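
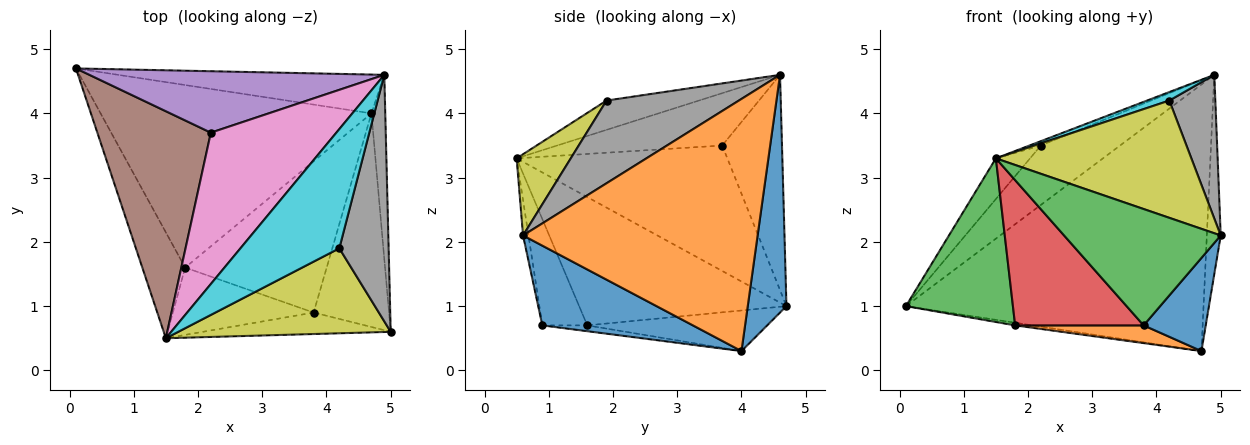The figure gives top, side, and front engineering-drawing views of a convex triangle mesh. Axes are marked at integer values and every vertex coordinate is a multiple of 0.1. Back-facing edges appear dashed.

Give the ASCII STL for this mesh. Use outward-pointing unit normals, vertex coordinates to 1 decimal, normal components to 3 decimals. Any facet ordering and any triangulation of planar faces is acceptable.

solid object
 facet normal 0.128 0.981 -0.143
  outer loop
   vertex 4.7 4.0 0.3
   vertex 0.1 4.7 1.0
   vertex 4.9 4.6 4.6
  endloop
 endfacet
 facet normal 0.997 0.059 -0.055
  outer loop
   vertex 4.7 4.0 0.3
   vertex 4.9 4.6 4.6
   vertex 5.0 0.6 2.1
  endloop
 endfacet
 facet normal -0.852 -0.440 -0.284
  outer loop
   vertex 1.8 1.6 0.7
   vertex 1.5 0.5 3.3
   vertex 0.1 4.7 1.0
  endloop
 endfacet
 facet normal -0.148 0.014 -0.989
  outer loop
   vertex 1.8 1.6 0.7
   vertex 0.1 4.7 1.0
   vertex 4.7 4.0 0.3
  endloop
 endfacet
 facet normal -0.465 0.616 0.636
  outer loop
   vertex 2.2 3.7 3.5
   vertex 4.9 4.6 4.6
   vertex 0.1 4.7 1.0
  endloop
 endfacet
 facet normal -0.736 0.119 0.666
  outer loop
   vertex 2.2 3.7 3.5
   vertex 0.1 4.7 1.0
   vertex 1.5 0.5 3.3
  endloop
 endfacet
 facet normal -0.385 0.026 0.923
  outer loop
   vertex 2.2 3.7 3.5
   vertex 1.5 0.5 3.3
   vertex 4.9 4.6 4.6
  endloop
 endfacet
 facet normal 0.823 -0.286 0.491
  outer loop
   vertex 4.2 1.9 4.2
   vertex 5.0 0.6 2.1
   vertex 4.9 4.6 4.6
  endloop
 endfacet
 facet normal 0.219 -0.790 0.573
  outer loop
   vertex 4.2 1.9 4.2
   vertex 1.5 0.5 3.3
   vertex 5.0 0.6 2.1
  endloop
 endfacet
 facet normal -0.283 -0.068 0.957
  outer loop
   vertex 4.2 1.9 4.2
   vertex 4.9 4.6 4.6
   vertex 1.5 0.5 3.3
  endloop
 endfacet
 facet normal 0.696 -0.287 -0.658
  outer loop
   vertex 3.8 0.9 0.7
   vertex 4.7 4.0 0.3
   vertex 5.0 0.6 2.1
  endloop
 endfacet
 facet normal -0.041 -0.116 -0.992
  outer loop
   vertex 3.8 0.9 0.7
   vertex 1.8 1.6 0.7
   vertex 4.7 4.0 0.3
  endloop
 endfacet
 facet normal -0.034 -0.983 -0.181
  outer loop
   vertex 3.8 0.9 0.7
   vertex 5.0 0.6 2.1
   vertex 1.5 0.5 3.3
  endloop
 endfacet
 facet normal -0.303 -0.865 -0.401
  outer loop
   vertex 3.8 0.9 0.7
   vertex 1.5 0.5 3.3
   vertex 1.8 1.6 0.7
  endloop
 endfacet
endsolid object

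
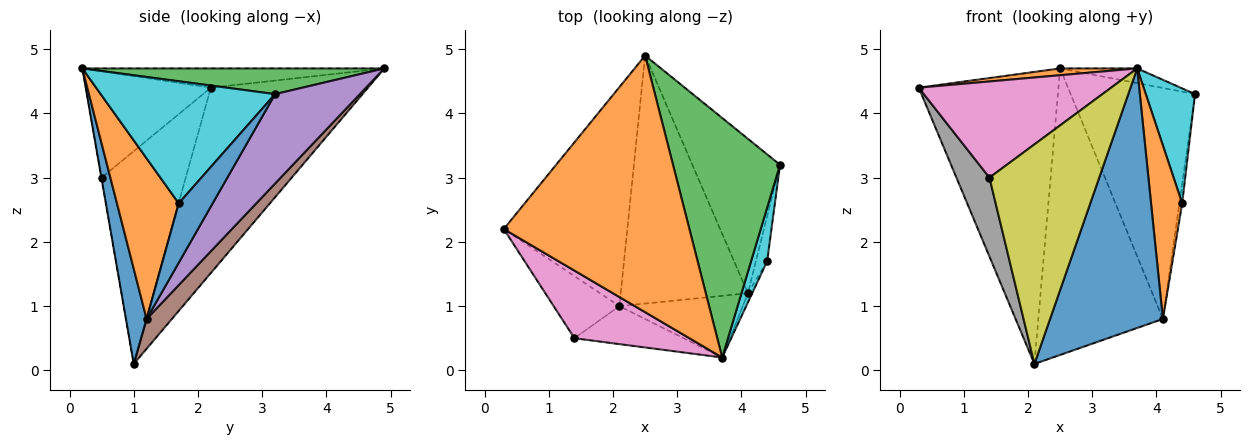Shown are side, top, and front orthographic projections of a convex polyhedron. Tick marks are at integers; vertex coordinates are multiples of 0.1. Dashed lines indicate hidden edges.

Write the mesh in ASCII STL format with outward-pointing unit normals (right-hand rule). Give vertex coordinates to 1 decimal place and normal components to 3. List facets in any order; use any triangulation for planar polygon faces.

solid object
 facet normal 0.175 -0.958 -0.228
  outer loop
   vertex 4.1 1.2 0.8
   vertex 3.7 0.2 4.7
   vertex 2.1 1.0 0.1
  endloop
 endfacet
 facet normal -0.103 -0.026 0.994
  outer loop
   vertex 2.5 4.9 4.7
   vertex 0.3 2.2 4.4
   vertex 3.7 0.2 4.7
  endloop
 endfacet
 facet normal 0.233 0.060 0.971
  outer loop
   vertex 2.5 4.9 4.7
   vertex 3.7 0.2 4.7
   vertex 4.6 3.2 4.3
  endloop
 endfacet
 facet normal -0.669 0.595 -0.446
  outer loop
   vertex 2.5 4.9 4.7
   vertex 2.1 1.0 0.1
   vertex 0.3 2.2 4.4
  endloop
 endfacet
 facet normal 0.493 0.723 -0.484
  outer loop
   vertex 2.5 4.9 4.7
   vertex 4.6 3.2 4.3
   vertex 4.1 1.2 0.8
  endloop
 endfacet
 facet normal 0.152 0.747 -0.647
  outer loop
   vertex 2.5 4.9 4.7
   vertex 4.1 1.2 0.8
   vertex 2.1 1.0 0.1
  endloop
 endfacet
 facet normal -0.470 -0.722 0.508
  outer loop
   vertex 1.4 0.5 3.0
   vertex 3.7 0.2 4.7
   vertex 0.3 2.2 4.4
  endloop
 endfacet
 facet normal -0.895 -0.351 -0.276
  outer loop
   vertex 1.4 0.5 3.0
   vertex 0.3 2.2 4.4
   vertex 2.1 1.0 0.1
  endloop
 endfacet
 facet normal -0.003 -0.985 -0.170
  outer loop
   vertex 1.4 0.5 3.0
   vertex 2.1 1.0 0.1
   vertex 3.7 0.2 4.7
  endloop
 endfacet
 facet normal 0.955 -0.270 0.126
  outer loop
   vertex 4.4 1.7 2.6
   vertex 4.6 3.2 4.3
   vertex 3.7 0.2 4.7
  endloop
 endfacet
 facet normal 0.979 0.079 -0.185
  outer loop
   vertex 4.4 1.7 2.6
   vertex 4.1 1.2 0.8
   vertex 4.6 3.2 4.3
  endloop
 endfacet
 facet normal 0.893 -0.450 -0.024
  outer loop
   vertex 4.4 1.7 2.6
   vertex 3.7 0.2 4.7
   vertex 4.1 1.2 0.8
  endloop
 endfacet
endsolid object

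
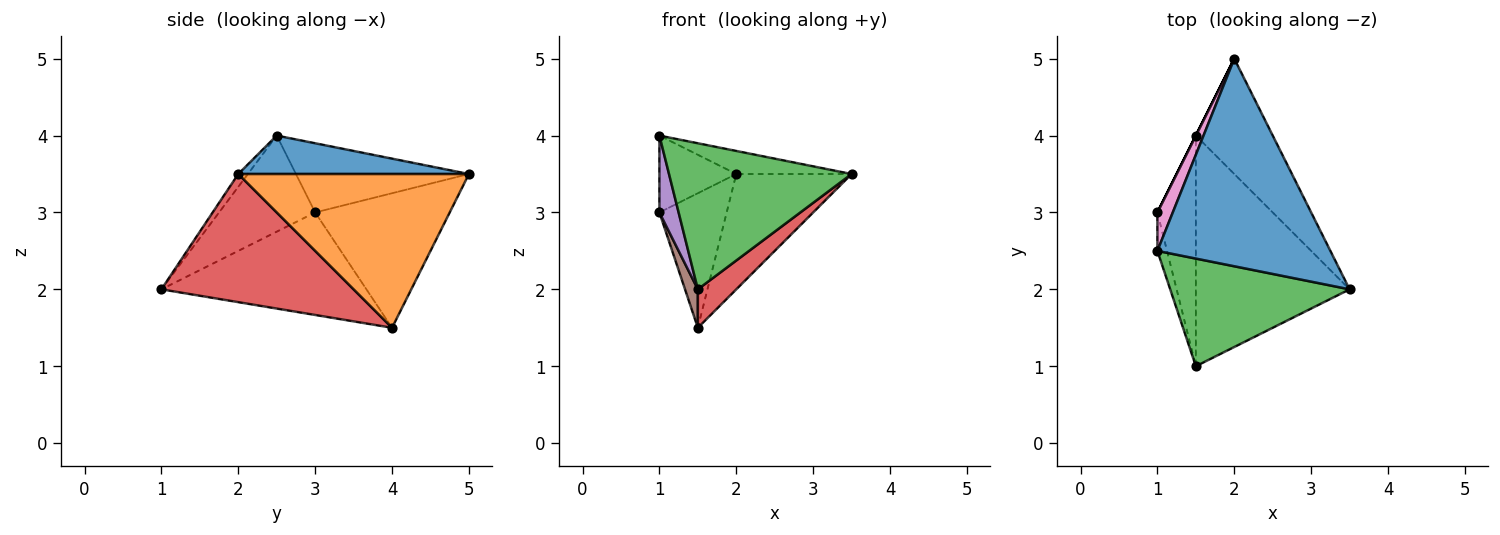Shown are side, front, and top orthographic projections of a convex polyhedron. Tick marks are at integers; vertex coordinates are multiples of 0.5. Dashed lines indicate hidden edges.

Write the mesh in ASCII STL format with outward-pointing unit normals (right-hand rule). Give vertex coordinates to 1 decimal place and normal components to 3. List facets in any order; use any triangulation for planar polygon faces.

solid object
 facet normal 0.216 0.108 0.970
  outer loop
   vertex 2.0 5.0 3.5
   vertex 1.0 2.5 4.0
   vertex 3.5 2.0 3.5
  endloop
 endfacet
 facet normal 0.816 0.408 -0.408
  outer loop
   vertex 1.5 4.0 1.5
   vertex 2.0 5.0 3.5
   vertex 3.5 2.0 3.5
  endloop
 endfacet
 facet normal -0.042 -0.804 0.593
  outer loop
   vertex 1.5 1.0 2.0
   vertex 3.5 2.0 3.5
   vertex 1.0 2.5 4.0
  endloop
 endfacet
 facet normal 0.635 -0.127 -0.762
  outer loop
   vertex 1.5 1.0 2.0
   vertex 1.5 4.0 1.5
   vertex 3.5 2.0 3.5
  endloop
 endfacet
 facet normal -0.976 -0.195 -0.098
  outer loop
   vertex 1.0 3.0 3.0
   vertex 1.5 1.0 2.0
   vertex 1.0 2.5 4.0
  endloop
 endfacet
 facet normal -0.935 -0.058 -0.351
  outer loop
   vertex 1.0 3.0 3.0
   vertex 1.5 4.0 1.5
   vertex 1.5 1.0 2.0
  endloop
 endfacet
 facet normal -0.896 0.398 0.199
  outer loop
   vertex 1.0 3.0 3.0
   vertex 1.0 2.5 4.0
   vertex 2.0 5.0 3.5
  endloop
 endfacet
 facet normal -0.894 0.447 0.000
  outer loop
   vertex 1.0 3.0 3.0
   vertex 2.0 5.0 3.5
   vertex 1.5 4.0 1.5
  endloop
 endfacet
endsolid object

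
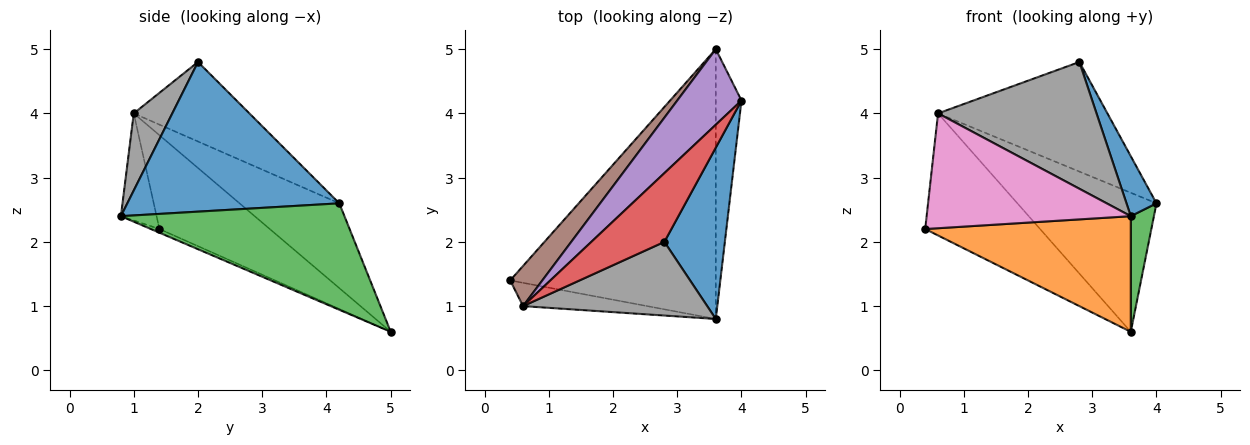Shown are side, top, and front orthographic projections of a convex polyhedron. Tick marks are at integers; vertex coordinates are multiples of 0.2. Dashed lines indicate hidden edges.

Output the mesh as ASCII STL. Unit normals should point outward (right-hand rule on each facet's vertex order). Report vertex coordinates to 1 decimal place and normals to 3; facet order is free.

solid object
 facet normal 0.919 -0.130 0.371
  outer loop
   vertex 2.8 2.0 4.8
   vertex 3.6 0.8 2.4
   vertex 4.0 4.2 2.6
  endloop
 endfacet
 facet normal -0.016 -0.394 -0.919
  outer loop
   vertex 3.6 5.0 0.6
   vertex 3.6 0.8 2.4
   vertex 0.4 1.4 2.2
  endloop
 endfacet
 facet normal 0.967 -0.100 -0.233
  outer loop
   vertex 3.6 5.0 0.6
   vertex 4.0 4.2 2.6
   vertex 3.6 0.8 2.4
  endloop
 endfacet
 facet normal -0.501 0.733 0.460
  outer loop
   vertex 0.6 1.0 4.0
   vertex 2.8 2.0 4.8
   vertex 4.0 4.2 2.6
  endloop
 endfacet
 facet normal -0.533 0.743 0.404
  outer loop
   vertex 0.6 1.0 4.0
   vertex 4.0 4.2 2.6
   vertex 3.6 5.0 0.6
  endloop
 endfacet
 facet normal -0.674 0.702 0.231
  outer loop
   vertex 0.6 1.0 4.0
   vertex 3.6 5.0 0.6
   vertex 0.4 1.4 2.2
  endloop
 endfacet
 facet normal -0.169 -0.966 -0.196
  outer loop
   vertex 0.6 1.0 4.0
   vertex 0.4 1.4 2.2
   vertex 3.6 0.8 2.4
  endloop
 endfacet
 facet normal 0.206 -0.846 0.492
  outer loop
   vertex 0.6 1.0 4.0
   vertex 3.6 0.8 2.4
   vertex 2.8 2.0 4.8
  endloop
 endfacet
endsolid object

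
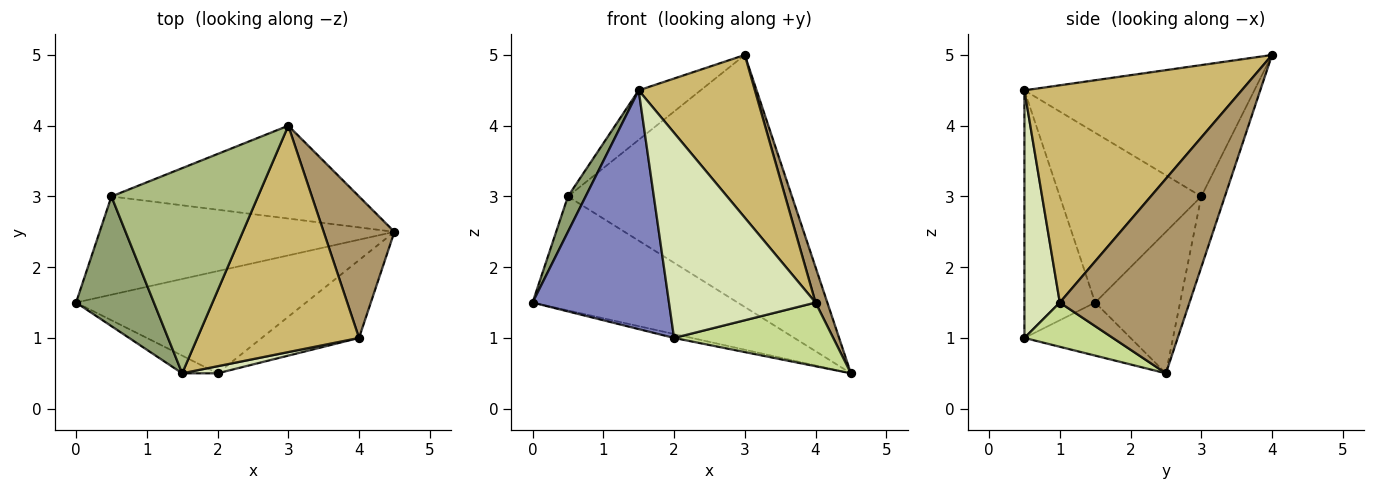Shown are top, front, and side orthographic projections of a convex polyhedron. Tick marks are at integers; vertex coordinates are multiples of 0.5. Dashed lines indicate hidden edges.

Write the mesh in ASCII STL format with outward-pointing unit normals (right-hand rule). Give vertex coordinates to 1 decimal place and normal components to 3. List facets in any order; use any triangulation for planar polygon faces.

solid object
 facet normal -0.225 0.037 -0.974
  outer loop
   vertex 2.0 0.5 1.0
   vertex 0.0 1.5 1.5
   vertex 4.5 2.5 0.5
  endloop
 endfacet
 facet normal -0.459 -0.886 -0.066
  outer loop
   vertex 1.5 0.5 4.5
   vertex 0.0 1.5 1.5
   vertex 2.0 0.5 1.0
  endloop
 endfacet
 facet normal -0.299 0.723 -0.623
  outer loop
   vertex 0.5 3.0 3.0
   vertex 4.5 2.5 0.5
   vertex 0.0 1.5 1.5
  endloop
 endfacet
 facet normal -0.098 0.934 -0.344
  outer loop
   vertex 0.5 3.0 3.0
   vertex 3.0 4.0 5.0
   vertex 4.5 2.5 0.5
  endloop
 endfacet
 facet normal -0.903 -0.113 0.414
  outer loop
   vertex 0.5 3.0 3.0
   vertex 0.0 1.5 1.5
   vertex 1.5 0.5 4.5
  endloop
 endfacet
 facet normal -0.657 0.177 0.733
  outer loop
   vertex 0.5 3.0 3.0
   vertex 1.5 0.5 4.5
   vertex 3.0 4.0 5.0
  endloop
 endfacet
 facet normal 0.332 -0.597 -0.730
  outer loop
   vertex 4.0 1.0 1.5
   vertex 2.0 0.5 1.0
   vertex 4.5 2.5 0.5
  endloop
 endfacet
 facet normal 0.235 -0.972 0.034
  outer loop
   vertex 4.0 1.0 1.5
   vertex 1.5 0.5 4.5
   vertex 2.0 0.5 1.0
  endloop
 endfacet
 facet normal 0.936 -0.085 0.341
  outer loop
   vertex 4.0 1.0 1.5
   vertex 4.5 2.5 0.5
   vertex 3.0 4.0 5.0
  endloop
 endfacet
 facet normal 0.737 -0.394 0.549
  outer loop
   vertex 4.0 1.0 1.5
   vertex 3.0 4.0 5.0
   vertex 1.5 0.5 4.5
  endloop
 endfacet
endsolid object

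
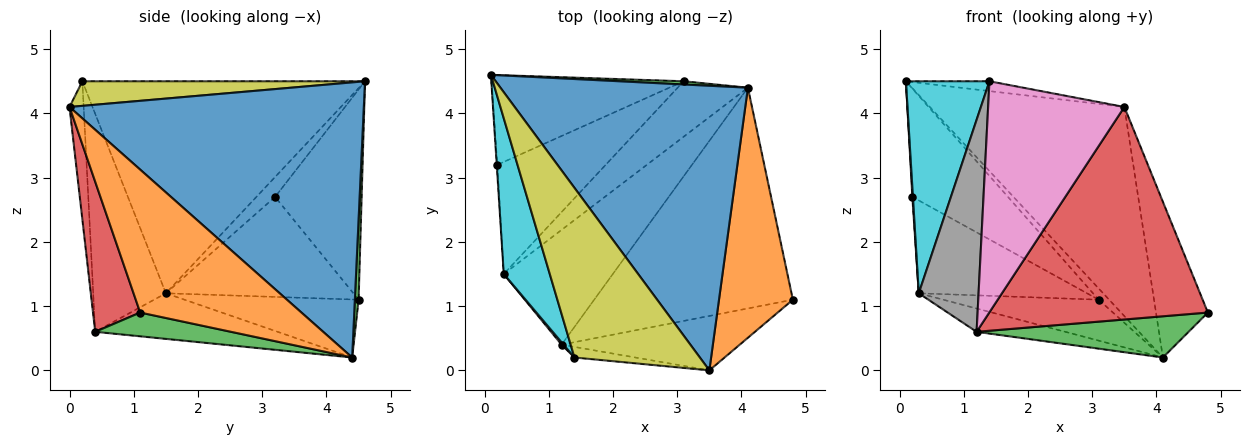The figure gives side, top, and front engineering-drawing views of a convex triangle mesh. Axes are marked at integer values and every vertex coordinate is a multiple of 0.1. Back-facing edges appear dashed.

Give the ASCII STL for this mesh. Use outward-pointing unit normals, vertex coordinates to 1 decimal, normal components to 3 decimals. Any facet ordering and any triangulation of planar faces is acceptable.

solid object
 facet normal 0.667 0.441 0.600
  outer loop
   vertex 3.5 0.0 4.1
   vertex 4.1 4.4 0.2
   vertex 0.1 4.6 4.5
  endloop
 endfacet
 facet normal 0.854 0.275 0.441
  outer loop
   vertex 3.5 0.0 4.1
   vertex 4.8 1.1 0.9
   vertex 4.1 4.4 0.2
  endloop
 endfacet
 facet normal 0.117 -0.182 -0.976
  outer loop
   vertex 1.2 0.4 0.6
   vertex 4.1 4.4 0.2
   vertex 4.8 1.1 0.9
  endloop
 endfacet
 facet normal 0.205 -0.948 -0.243
  outer loop
   vertex 1.2 0.4 0.6
   vertex 4.8 1.1 0.9
   vertex 3.5 0.0 4.1
  endloop
 endfacet
 facet normal -0.379 0.184 -0.907
  outer loop
   vertex 0.3 1.5 1.2
   vertex 4.1 4.4 0.2
   vertex 1.2 0.4 0.6
  endloop
 endfacet
 facet normal -0.999 -0.031 -0.031
  outer loop
   vertex 0.2 3.2 2.7
   vertex 0.3 1.5 1.2
   vertex 0.1 4.6 4.5
  endloop
 endfacet
 facet normal -0.103 -0.994 -0.046
  outer loop
   vertex 1.4 0.2 4.5
   vertex 1.2 0.4 0.6
   vertex 3.5 0.0 4.1
  endloop
 endfacet
 facet normal -0.772 -0.636 0.007
  outer loop
   vertex 1.4 0.2 4.5
   vertex 0.3 1.5 1.2
   vertex 1.2 0.4 0.6
  endloop
 endfacet
 facet normal 0.192 0.057 0.980
  outer loop
   vertex 1.4 0.2 4.5
   vertex 3.5 0.0 4.1
   vertex 0.1 4.6 4.5
  endloop
 endfacet
 facet normal -0.939 -0.277 0.204
  outer loop
   vertex 1.4 0.2 4.5
   vertex 0.1 4.6 4.5
   vertex 0.3 1.5 1.2
  endloop
 endfacet
 facet normal -0.554 0.494 -0.670
  outer loop
   vertex 3.1 4.5 1.1
   vertex 4.1 4.4 0.2
   vertex 0.3 1.5 1.2
  endloop
 endfacet
 facet normal -0.579 0.520 -0.628
  outer loop
   vertex 3.1 4.5 1.1
   vertex 0.3 1.5 1.2
   vertex 0.2 3.2 2.7
  endloop
 endfacet
 facet normal 0.325 0.909 0.260
  outer loop
   vertex 3.1 4.5 1.1
   vertex 0.1 4.6 4.5
   vertex 4.1 4.4 0.2
  endloop
 endfacet
 facet normal -0.572 0.632 -0.523
  outer loop
   vertex 3.1 4.5 1.1
   vertex 0.2 3.2 2.7
   vertex 0.1 4.6 4.5
  endloop
 endfacet
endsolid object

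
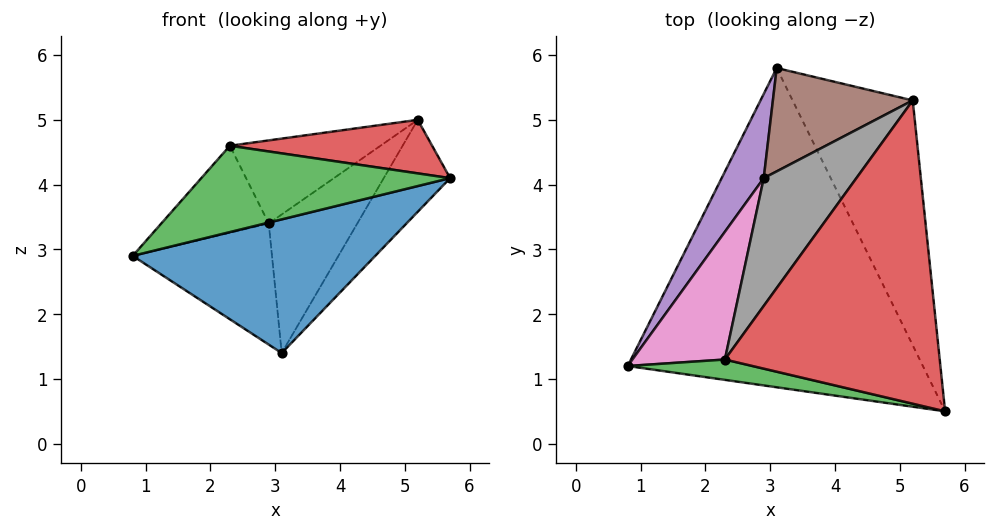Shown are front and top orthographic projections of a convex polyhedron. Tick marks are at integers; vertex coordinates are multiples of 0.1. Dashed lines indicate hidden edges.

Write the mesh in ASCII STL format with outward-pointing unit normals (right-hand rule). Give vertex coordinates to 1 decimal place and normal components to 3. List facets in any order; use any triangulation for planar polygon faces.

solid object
 facet normal 0.168 -0.381 -0.909
  outer loop
   vertex 3.1 5.8 1.4
   vertex 5.7 0.5 4.1
   vertex 0.8 1.2 2.9
  endloop
 endfacet
 facet normal 0.860 0.179 -0.477
  outer loop
   vertex 5.2 5.3 5.0
   vertex 5.7 0.5 4.1
   vertex 3.1 5.8 1.4
  endloop
 endfacet
 facet normal -0.192 -0.955 0.225
  outer loop
   vertex 2.3 1.3 4.6
   vertex 0.8 1.2 2.9
   vertex 5.7 0.5 4.1
  endloop
 endfacet
 facet normal 0.103 -0.173 0.980
  outer loop
   vertex 2.3 1.3 4.6
   vertex 5.7 0.5 4.1
   vertex 5.2 5.3 5.0
  endloop
 endfacet
 facet normal -0.786 0.508 0.353
  outer loop
   vertex 2.9 4.1 3.4
   vertex 3.1 5.8 1.4
   vertex 0.8 1.2 2.9
  endloop
 endfacet
 facet normal -0.641 0.616 0.459
  outer loop
   vertex 2.9 4.1 3.4
   vertex 5.2 5.3 5.0
   vertex 3.1 5.8 1.4
  endloop
 endfacet
 facet normal -0.698 0.403 0.592
  outer loop
   vertex 2.9 4.1 3.4
   vertex 0.8 1.2 2.9
   vertex 2.3 1.3 4.6
  endloop
 endfacet
 facet normal -0.655 0.412 0.633
  outer loop
   vertex 2.9 4.1 3.4
   vertex 2.3 1.3 4.6
   vertex 5.2 5.3 5.0
  endloop
 endfacet
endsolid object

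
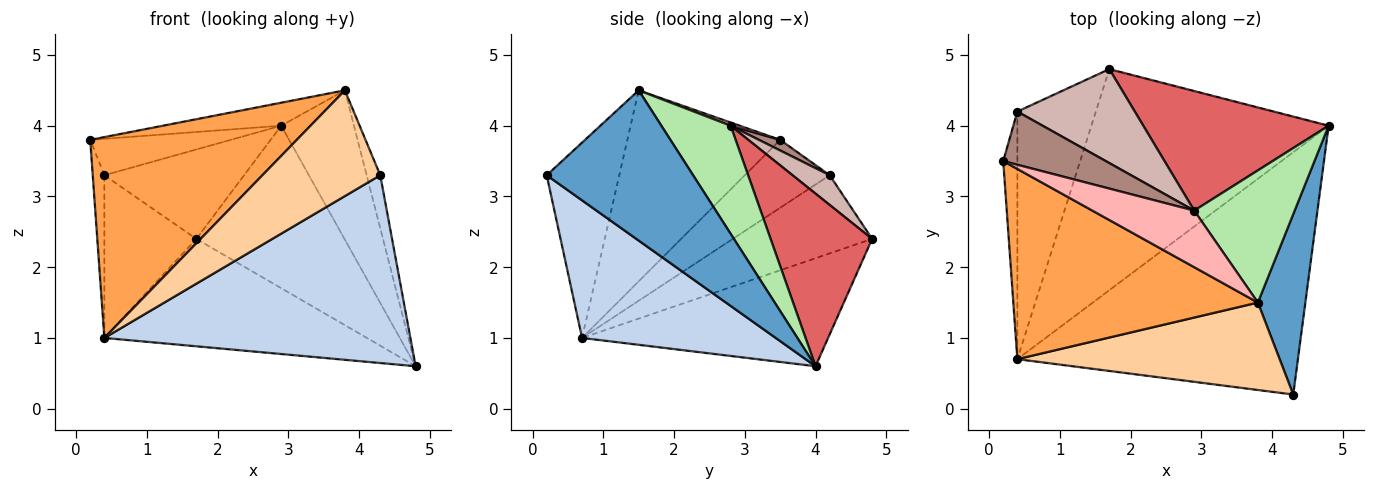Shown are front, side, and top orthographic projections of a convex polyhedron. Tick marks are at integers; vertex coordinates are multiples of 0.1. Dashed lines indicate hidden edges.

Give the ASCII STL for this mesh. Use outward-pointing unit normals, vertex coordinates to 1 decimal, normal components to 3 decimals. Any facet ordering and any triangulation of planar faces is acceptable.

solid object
 facet normal 0.950 0.088 0.300
  outer loop
   vertex 3.8 1.5 4.5
   vertex 4.3 0.2 3.3
   vertex 4.8 4.0 0.6
  endloop
 endfacet
 facet normal 0.361 -0.571 -0.737
  outer loop
   vertex 0.4 0.7 1.0
   vertex 4.8 4.0 0.6
   vertex 4.3 0.2 3.3
  endloop
 endfacet
 facet normal -0.473 -0.640 0.606
  outer loop
   vertex 0.4 0.7 1.0
   vertex 3.8 1.5 4.5
   vertex 0.2 3.5 3.8
  endloop
 endfacet
 facet normal -0.429 -0.696 0.576
  outer loop
   vertex 0.4 0.7 1.0
   vertex 4.3 0.2 3.3
   vertex 3.8 1.5 4.5
  endloop
 endfacet
 facet normal -0.379 0.404 -0.832
  outer loop
   vertex 1.7 4.8 2.4
   vertex 4.8 4.0 0.6
   vertex 0.4 0.7 1.0
  endloop
 endfacet
 facet normal 0.581 0.610 0.540
  outer loop
   vertex 2.9 2.8 4.0
   vertex 3.8 1.5 4.5
   vertex 4.8 4.0 0.6
  endloop
 endfacet
 facet normal 0.483 0.705 0.519
  outer loop
   vertex 2.9 2.8 4.0
   vertex 4.8 4.0 0.6
   vertex 1.7 4.8 2.4
  endloop
 endfacet
 facet normal 0.029 0.376 0.926
  outer loop
   vertex 2.9 2.8 4.0
   vertex 0.2 3.5 3.8
   vertex 3.8 1.5 4.5
  endloop
 endfacet
 facet normal -0.970 0.133 -0.202
  outer loop
   vertex 0.4 4.2 3.3
   vertex 0.4 0.7 1.0
   vertex 0.2 3.5 3.8
  endloop
 endfacet
 facet normal -0.640 0.422 -0.642
  outer loop
   vertex 0.4 4.2 3.3
   vertex 1.7 4.8 2.4
   vertex 0.4 0.7 1.0
  endloop
 endfacet
 facet normal 0.085 0.563 0.822
  outer loop
   vertex 0.4 4.2 3.3
   vertex 0.2 3.5 3.8
   vertex 2.9 2.8 4.0
  endloop
 endfacet
 facet normal 0.180 0.678 0.712
  outer loop
   vertex 0.4 4.2 3.3
   vertex 2.9 2.8 4.0
   vertex 1.7 4.8 2.4
  endloop
 endfacet
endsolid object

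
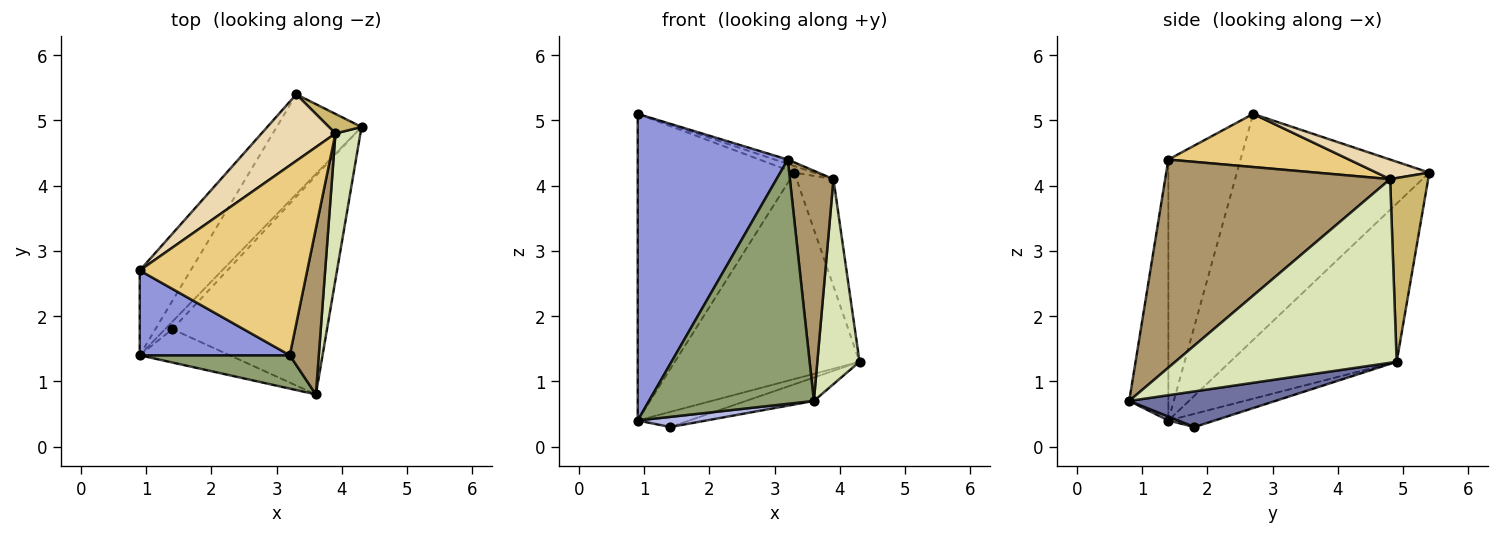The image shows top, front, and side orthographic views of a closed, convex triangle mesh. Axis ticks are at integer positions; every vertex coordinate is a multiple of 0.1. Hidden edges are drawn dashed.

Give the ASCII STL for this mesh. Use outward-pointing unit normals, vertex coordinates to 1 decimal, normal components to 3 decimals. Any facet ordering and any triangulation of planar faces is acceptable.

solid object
 facet normal 0.223 0.104 -0.969
  outer loop
   vertex 1.4 1.8 0.3
   vertex 4.3 4.9 1.3
   vertex 3.6 0.8 0.7
  endloop
 endfacet
 facet normal -0.627 0.698 -0.345
  outer loop
   vertex 0.9 1.4 0.4
   vertex 4.3 4.9 1.3
   vertex 1.4 1.8 0.3
  endloop
 endfacet
 facet normal -0.421 -0.874 0.242
  outer loop
   vertex 0.9 1.4 0.4
   vertex 3.2 1.4 4.4
   vertex 0.9 2.7 5.1
  endloop
 endfacet
 facet normal 0.042 -0.291 -0.956
  outer loop
   vertex 0.9 1.4 0.4
   vertex 1.4 1.8 0.3
   vertex 3.6 0.8 0.7
  endloop
 endfacet
 facet normal -0.229 -0.964 0.132
  outer loop
   vertex 0.9 1.4 0.4
   vertex 3.6 0.8 0.7
   vertex 3.2 1.4 4.4
  endloop
 endfacet
 facet normal -0.764 0.622 -0.172
  outer loop
   vertex 3.3 5.4 4.2
   vertex 0.9 1.4 0.4
   vertex 0.9 2.7 5.1
  endloop
 endfacet
 facet normal -0.630 0.699 -0.338
  outer loop
   vertex 3.3 5.4 4.2
   vertex 4.3 4.9 1.3
   vertex 0.9 1.4 0.4
  endloop
 endfacet
 facet normal 0.974 -0.186 0.132
  outer loop
   vertex 3.9 4.8 4.1
   vertex 3.6 0.8 0.7
   vertex 4.3 4.9 1.3
  endloop
 endfacet
 facet normal 0.973 -0.188 0.136
  outer loop
   vertex 3.9 4.8 4.1
   vertex 3.2 1.4 4.4
   vertex 3.6 0.8 0.7
  endloop
 endfacet
 facet normal 0.712 0.691 0.126
  outer loop
   vertex 3.9 4.8 4.1
   vertex 4.3 4.9 1.3
   vertex 3.3 5.4 4.2
  endloop
 endfacet
 facet normal 0.302 0.022 0.953
  outer loop
   vertex 3.9 4.8 4.1
   vertex 0.9 2.7 5.1
   vertex 3.2 1.4 4.4
  endloop
 endfacet
 facet normal 0.255 0.094 0.962
  outer loop
   vertex 3.9 4.8 4.1
   vertex 3.3 5.4 4.2
   vertex 0.9 2.7 5.1
  endloop
 endfacet
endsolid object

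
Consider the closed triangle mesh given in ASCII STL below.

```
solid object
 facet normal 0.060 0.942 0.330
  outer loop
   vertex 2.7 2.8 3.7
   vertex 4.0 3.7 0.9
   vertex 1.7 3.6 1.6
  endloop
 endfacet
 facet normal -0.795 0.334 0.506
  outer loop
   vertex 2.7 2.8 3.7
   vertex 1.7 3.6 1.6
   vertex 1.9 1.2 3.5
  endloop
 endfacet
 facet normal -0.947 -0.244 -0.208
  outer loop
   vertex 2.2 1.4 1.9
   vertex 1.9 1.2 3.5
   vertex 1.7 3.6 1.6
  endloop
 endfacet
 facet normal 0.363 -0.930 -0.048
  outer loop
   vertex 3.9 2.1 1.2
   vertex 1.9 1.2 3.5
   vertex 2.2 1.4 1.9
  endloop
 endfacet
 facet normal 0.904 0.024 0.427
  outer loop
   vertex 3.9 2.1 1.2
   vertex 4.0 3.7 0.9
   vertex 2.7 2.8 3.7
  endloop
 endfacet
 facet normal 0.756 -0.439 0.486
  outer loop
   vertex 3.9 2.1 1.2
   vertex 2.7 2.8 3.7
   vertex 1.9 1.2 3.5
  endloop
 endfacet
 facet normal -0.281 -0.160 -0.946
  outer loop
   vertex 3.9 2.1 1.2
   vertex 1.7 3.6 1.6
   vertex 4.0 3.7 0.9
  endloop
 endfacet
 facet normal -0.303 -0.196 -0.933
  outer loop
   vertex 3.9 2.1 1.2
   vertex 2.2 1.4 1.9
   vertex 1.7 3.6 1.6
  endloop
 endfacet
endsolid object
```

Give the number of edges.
12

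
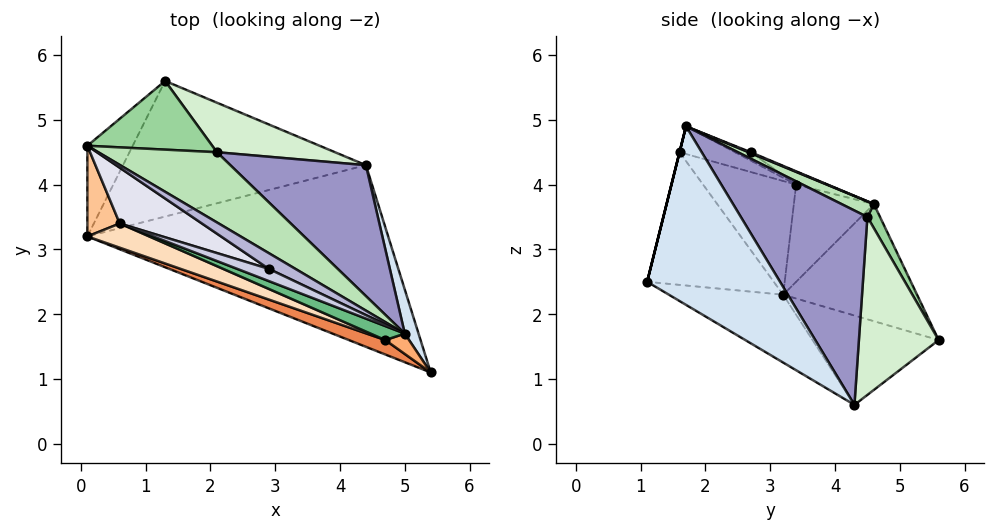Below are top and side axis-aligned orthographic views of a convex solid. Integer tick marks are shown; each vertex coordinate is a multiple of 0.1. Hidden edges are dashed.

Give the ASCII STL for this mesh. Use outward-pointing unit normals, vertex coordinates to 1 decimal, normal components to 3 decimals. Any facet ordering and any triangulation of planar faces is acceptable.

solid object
 facet normal -0.877 0.340 -0.340
  outer loop
   vertex 0.1 4.6 3.7
   vertex 1.3 5.6 1.6
   vertex 0.1 3.2 2.3
  endloop
 endfacet
 facet normal -0.185 -0.544 -0.819
  outer loop
   vertex 4.4 4.3 0.6
   vertex 5.4 1.1 2.5
   vertex 0.1 3.2 2.3
  endloop
 endfacet
 facet normal -0.343 -0.101 -0.934
  outer loop
   vertex 4.4 4.3 0.6
   vertex 0.1 3.2 2.3
   vertex 1.3 5.6 1.6
  endloop
 endfacet
 facet normal 0.939 0.336 0.072
  outer loop
   vertex 4.4 4.3 0.6
   vertex 5.0 1.7 4.9
   vertex 5.4 1.1 2.5
  endloop
 endfacet
 facet normal -0.370 -0.924 0.101
  outer loop
   vertex 4.7 1.6 4.5
   vertex 0.1 3.2 2.3
   vertex 5.4 1.1 2.5
  endloop
 endfacet
 facet normal 0.000 -0.970 0.243
  outer loop
   vertex 4.7 1.6 4.5
   vertex 5.4 1.1 2.5
   vertex 5.0 1.7 4.9
  endloop
 endfacet
 facet normal -0.905 -0.302 0.302
  outer loop
   vertex 0.6 3.4 4.0
   vertex 0.1 4.6 3.7
   vertex 0.1 3.2 2.3
  endloop
 endfacet
 facet normal -0.415 -0.882 0.226
  outer loop
   vertex 0.6 3.4 4.0
   vertex 0.1 3.2 2.3
   vertex 4.7 1.6 4.5
  endloop
 endfacet
 facet normal -0.399 -0.773 0.493
  outer loop
   vertex 0.6 3.4 4.0
   vertex 4.7 1.6 4.5
   vertex 5.0 1.7 4.9
  endloop
 endfacet
 facet normal 0.091 0.878 0.470
  outer loop
   vertex 2.1 4.5 3.5
   vertex 1.3 5.6 1.6
   vertex 0.1 4.6 3.7
  endloop
 endfacet
 facet normal 0.111 0.534 0.838
  outer loop
   vertex 2.1 4.5 3.5
   vertex 0.1 4.6 3.7
   vertex 5.0 1.7 4.9
  endloop
 endfacet
 facet normal 0.449 0.842 0.298
  outer loop
   vertex 2.1 4.5 3.5
   vertex 4.4 4.3 0.6
   vertex 1.3 5.6 1.6
  endloop
 endfacet
 facet normal 0.542 0.750 0.378
  outer loop
   vertex 2.1 4.5 3.5
   vertex 5.0 1.7 4.9
   vertex 4.4 4.3 0.6
  endloop
 endfacet
 facet normal 0.030 0.426 0.904
  outer loop
   vertex 2.9 2.7 4.5
   vertex 5.0 1.7 4.9
   vertex 0.1 4.6 3.7
  endloop
 endfacet
 facet normal -0.253 -0.150 0.956
  outer loop
   vertex 2.9 2.7 4.5
   vertex 0.6 3.4 4.0
   vertex 5.0 1.7 4.9
  endloop
 endfacet
 facet normal -0.157 0.177 0.972
  outer loop
   vertex 2.9 2.7 4.5
   vertex 0.1 4.6 3.7
   vertex 0.6 3.4 4.0
  endloop
 endfacet
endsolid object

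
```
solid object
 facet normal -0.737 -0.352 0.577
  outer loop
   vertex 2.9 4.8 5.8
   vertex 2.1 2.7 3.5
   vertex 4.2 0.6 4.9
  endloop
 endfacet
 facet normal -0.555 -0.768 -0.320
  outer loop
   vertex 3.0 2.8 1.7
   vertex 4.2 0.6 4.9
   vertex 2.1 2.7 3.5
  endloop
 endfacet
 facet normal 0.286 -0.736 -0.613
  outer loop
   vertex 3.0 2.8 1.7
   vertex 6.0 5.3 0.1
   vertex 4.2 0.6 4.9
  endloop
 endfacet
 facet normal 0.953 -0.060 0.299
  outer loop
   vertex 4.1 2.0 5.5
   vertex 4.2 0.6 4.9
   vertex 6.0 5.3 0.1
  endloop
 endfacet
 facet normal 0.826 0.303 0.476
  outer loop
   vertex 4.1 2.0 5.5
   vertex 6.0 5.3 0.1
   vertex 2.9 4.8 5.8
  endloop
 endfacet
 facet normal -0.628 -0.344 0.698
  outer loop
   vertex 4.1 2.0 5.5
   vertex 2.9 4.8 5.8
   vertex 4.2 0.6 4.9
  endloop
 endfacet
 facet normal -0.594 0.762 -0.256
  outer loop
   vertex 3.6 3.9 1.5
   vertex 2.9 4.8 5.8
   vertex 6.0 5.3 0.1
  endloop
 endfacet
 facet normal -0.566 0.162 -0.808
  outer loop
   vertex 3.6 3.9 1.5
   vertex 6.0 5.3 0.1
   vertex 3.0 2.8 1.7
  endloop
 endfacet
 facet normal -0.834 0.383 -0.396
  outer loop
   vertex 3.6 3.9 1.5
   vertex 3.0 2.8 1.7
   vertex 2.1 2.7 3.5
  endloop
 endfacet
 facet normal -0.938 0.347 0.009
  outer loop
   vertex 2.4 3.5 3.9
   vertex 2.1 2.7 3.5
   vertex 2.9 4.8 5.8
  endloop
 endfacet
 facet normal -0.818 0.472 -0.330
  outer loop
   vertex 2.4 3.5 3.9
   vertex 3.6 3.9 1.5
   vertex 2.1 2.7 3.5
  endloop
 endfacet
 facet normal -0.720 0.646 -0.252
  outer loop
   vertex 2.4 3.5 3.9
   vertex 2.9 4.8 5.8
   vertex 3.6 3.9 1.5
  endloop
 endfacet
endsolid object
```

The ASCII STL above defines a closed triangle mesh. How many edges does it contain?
18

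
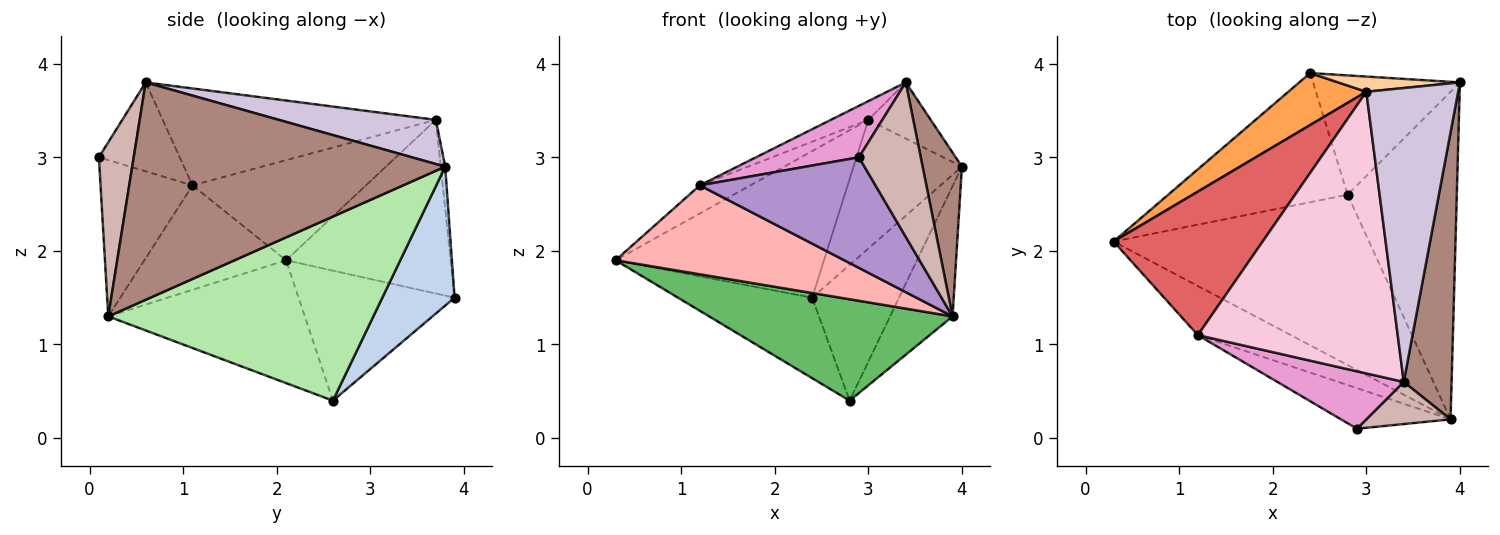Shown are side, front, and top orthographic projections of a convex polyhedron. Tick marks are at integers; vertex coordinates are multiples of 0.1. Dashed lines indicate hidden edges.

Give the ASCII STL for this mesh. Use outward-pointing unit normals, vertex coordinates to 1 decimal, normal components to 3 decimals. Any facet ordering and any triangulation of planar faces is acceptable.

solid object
 facet normal -0.524 0.451 -0.723
  outer loop
   vertex 2.4 3.9 1.5
   vertex 2.8 2.6 0.4
   vertex 0.3 2.1 1.9
  endloop
 endfacet
 facet normal 0.530 0.637 -0.560
  outer loop
   vertex 2.4 3.9 1.5
   vertex 4.0 3.8 2.9
   vertex 2.8 2.6 0.4
  endloop
 endfacet
 facet normal -0.597 0.756 0.268
  outer loop
   vertex 3.0 3.7 3.4
   vertex 2.4 3.9 1.5
   vertex 0.3 2.1 1.9
  endloop
 endfacet
 facet normal -0.041 0.992 0.117
  outer loop
   vertex 3.0 3.7 3.4
   vertex 4.0 3.8 2.9
   vertex 2.4 3.9 1.5
  endloop
 endfacet
 facet normal -0.382 -0.473 -0.794
  outer loop
   vertex 3.9 0.2 1.3
   vertex 0.3 2.1 1.9
   vertex 2.8 2.6 0.4
  endloop
 endfacet
 facet normal 0.843 0.199 -0.500
  outer loop
   vertex 3.9 0.2 1.3
   vertex 2.8 2.6 0.4
   vertex 4.0 3.8 2.9
  endloop
 endfacet
 facet normal -0.550 0.160 0.819
  outer loop
   vertex 1.2 1.1 2.7
   vertex 3.0 3.7 3.4
   vertex 0.3 2.1 1.9
  endloop
 endfacet
 facet normal -0.477 -0.769 -0.425
  outer loop
   vertex 1.2 1.1 2.7
   vertex 0.3 2.1 1.9
   vertex 3.9 0.2 1.3
  endloop
 endfacet
 facet normal -0.441 -0.843 -0.309
  outer loop
   vertex 1.2 1.1 2.7
   vertex 3.9 0.2 1.3
   vertex 2.9 0.1 3.0
  endloop
 endfacet
 facet normal 0.427 0.170 0.888
  outer loop
   vertex 3.4 0.6 3.8
   vertex 4.0 3.8 2.9
   vertex 3.0 3.7 3.4
  endloop
 endfacet
 facet normal 0.969 -0.122 0.213
  outer loop
   vertex 3.4 0.6 3.8
   vertex 3.9 0.2 1.3
   vertex 4.0 3.8 2.9
  endloop
 endfacet
 facet normal 0.478 -0.848 0.231
  outer loop
   vertex 3.4 0.6 3.8
   vertex 2.9 0.1 3.0
   vertex 3.9 0.2 1.3
  endloop
 endfacet
 facet normal -0.464 -0.591 0.660
  outer loop
   vertex 3.4 0.6 3.8
   vertex 1.2 1.1 2.7
   vertex 2.9 0.1 3.0
  endloop
 endfacet
 facet normal -0.436 0.060 0.898
  outer loop
   vertex 3.4 0.6 3.8
   vertex 3.0 3.7 3.4
   vertex 1.2 1.1 2.7
  endloop
 endfacet
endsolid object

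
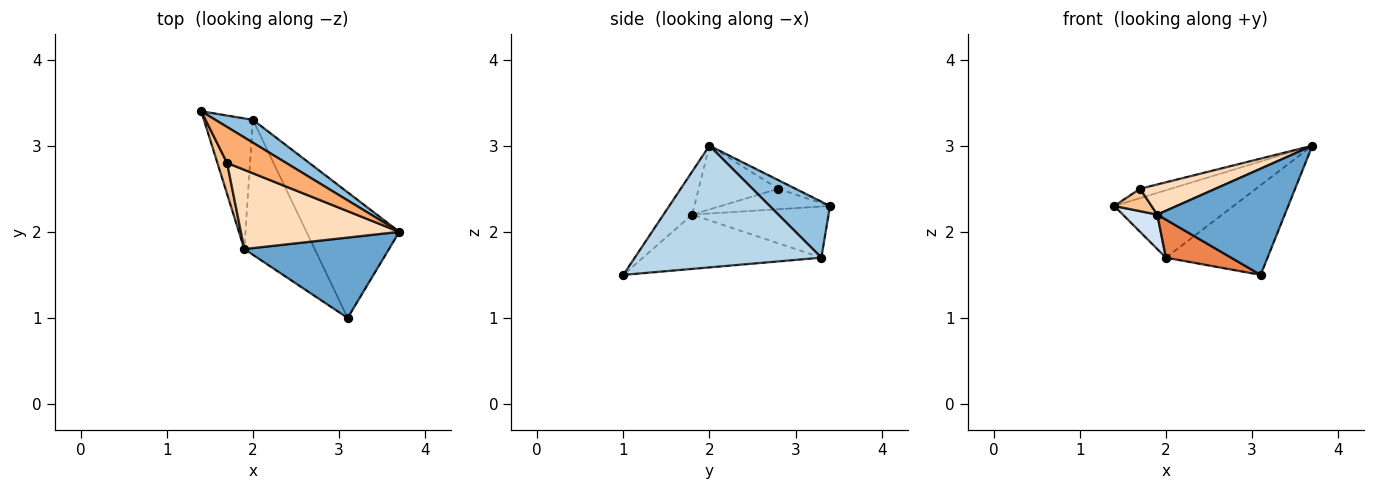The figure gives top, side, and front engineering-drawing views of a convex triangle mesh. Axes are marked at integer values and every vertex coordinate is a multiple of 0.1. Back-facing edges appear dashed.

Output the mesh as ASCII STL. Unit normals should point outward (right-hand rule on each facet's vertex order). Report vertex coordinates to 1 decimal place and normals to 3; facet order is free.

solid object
 facet normal -0.177 -0.785 0.594
  outer loop
   vertex 1.9 1.8 2.2
   vertex 3.1 1.0 1.5
   vertex 3.7 2.0 3.0
  endloop
 endfacet
 facet normal 0.432 0.854 0.289
  outer loop
   vertex 2.0 3.3 1.7
   vertex 1.4 3.4 2.3
   vertex 3.7 2.0 3.0
  endloop
 endfacet
 facet normal 0.730 0.397 -0.557
  outer loop
   vertex 2.0 3.3 1.7
   vertex 3.7 2.0 3.0
   vertex 3.1 1.0 1.5
  endloop
 endfacet
 facet normal -0.710 -0.179 -0.681
  outer loop
   vertex 2.0 3.3 1.7
   vertex 1.9 1.8 2.2
   vertex 1.4 3.4 2.3
  endloop
 endfacet
 facet normal -0.596 -0.218 -0.773
  outer loop
   vertex 2.0 3.3 1.7
   vertex 3.1 1.0 1.5
   vertex 1.9 1.8 2.2
  endloop
 endfacet
 facet normal -0.140 0.250 0.958
  outer loop
   vertex 1.7 2.8 2.5
   vertex 3.7 2.0 3.0
   vertex 1.4 3.4 2.3
  endloop
 endfacet
 facet normal -0.863 -0.295 0.409
  outer loop
   vertex 1.7 2.8 2.5
   vertex 1.4 3.4 2.3
   vertex 1.9 1.8 2.2
  endloop
 endfacet
 facet normal -0.352 -0.333 0.875
  outer loop
   vertex 1.7 2.8 2.5
   vertex 1.9 1.8 2.2
   vertex 3.7 2.0 3.0
  endloop
 endfacet
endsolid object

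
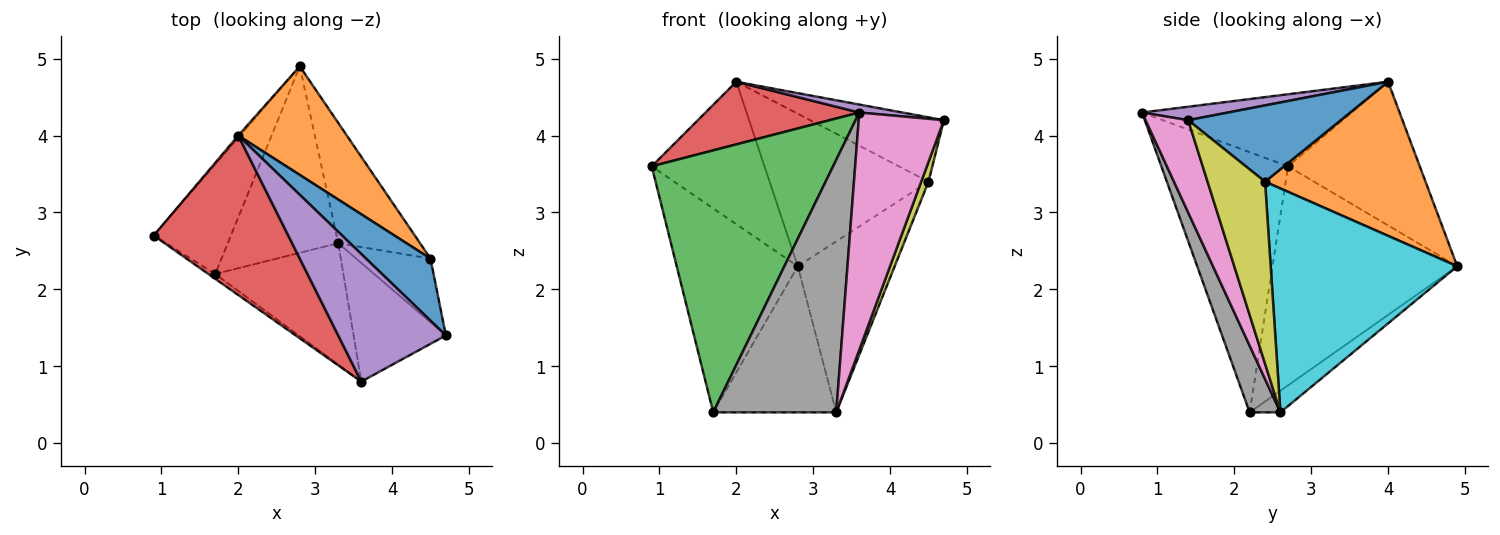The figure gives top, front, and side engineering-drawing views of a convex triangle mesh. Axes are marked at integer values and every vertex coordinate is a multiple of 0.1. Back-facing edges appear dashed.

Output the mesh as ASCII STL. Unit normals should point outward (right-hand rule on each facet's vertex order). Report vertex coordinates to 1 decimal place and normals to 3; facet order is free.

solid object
 facet normal -0.802 0.526 -0.283
  outer loop
   vertex 1.7 2.2 0.4
   vertex 0.9 2.7 3.6
   vertex 2.8 4.9 2.3
  endloop
 endfacet
 facet normal -0.759 0.650 -0.009
  outer loop
   vertex 2.0 4.0 4.7
   vertex 2.8 4.9 2.3
   vertex 0.9 2.7 3.6
  endloop
 endfacet
 facet normal -0.573 -0.820 -0.015
  outer loop
   vertex 3.6 0.8 4.3
   vertex 0.9 2.7 3.6
   vertex 1.7 2.2 0.4
  endloop
 endfacet
 facet normal -0.446 -0.327 0.833
  outer loop
   vertex 3.6 0.8 4.3
   vertex 2.0 4.0 4.7
   vertex 0.9 2.7 3.6
  endloop
 endfacet
 facet normal 0.124 -0.062 0.990
  outer loop
   vertex 3.6 0.8 4.3
   vertex 4.7 1.4 4.2
   vertex 2.0 4.0 4.7
  endloop
 endfacet
 facet normal -0.152 0.610 -0.778
  outer loop
   vertex 3.3 2.6 0.4
   vertex 1.7 2.2 0.4
   vertex 2.8 4.9 2.3
  endloop
 endfacet
 facet normal 0.408 -0.816 -0.408
  outer loop
   vertex 3.3 2.6 0.4
   vertex 4.7 1.4 4.2
   vertex 3.6 0.8 4.3
  endloop
 endfacet
 facet normal 0.220 -0.879 -0.423
  outer loop
   vertex 3.3 2.6 0.4
   vertex 3.6 0.8 4.3
   vertex 1.7 2.2 0.4
  endloop
 endfacet
 facet normal 0.919 -0.117 -0.376
  outer loop
   vertex 4.5 2.4 3.4
   vertex 4.7 1.4 4.2
   vertex 3.3 2.6 0.4
  endloop
 endfacet
 facet normal 0.844 0.438 -0.308
  outer loop
   vertex 4.5 2.4 3.4
   vertex 3.3 2.6 0.4
   vertex 2.8 4.9 2.3
  endloop
 endfacet
 facet normal 0.635 0.556 0.536
  outer loop
   vertex 4.5 2.4 3.4
   vertex 2.0 4.0 4.7
   vertex 4.7 1.4 4.2
  endloop
 endfacet
 facet normal 0.635 0.629 0.448
  outer loop
   vertex 4.5 2.4 3.4
   vertex 2.8 4.9 2.3
   vertex 2.0 4.0 4.7
  endloop
 endfacet
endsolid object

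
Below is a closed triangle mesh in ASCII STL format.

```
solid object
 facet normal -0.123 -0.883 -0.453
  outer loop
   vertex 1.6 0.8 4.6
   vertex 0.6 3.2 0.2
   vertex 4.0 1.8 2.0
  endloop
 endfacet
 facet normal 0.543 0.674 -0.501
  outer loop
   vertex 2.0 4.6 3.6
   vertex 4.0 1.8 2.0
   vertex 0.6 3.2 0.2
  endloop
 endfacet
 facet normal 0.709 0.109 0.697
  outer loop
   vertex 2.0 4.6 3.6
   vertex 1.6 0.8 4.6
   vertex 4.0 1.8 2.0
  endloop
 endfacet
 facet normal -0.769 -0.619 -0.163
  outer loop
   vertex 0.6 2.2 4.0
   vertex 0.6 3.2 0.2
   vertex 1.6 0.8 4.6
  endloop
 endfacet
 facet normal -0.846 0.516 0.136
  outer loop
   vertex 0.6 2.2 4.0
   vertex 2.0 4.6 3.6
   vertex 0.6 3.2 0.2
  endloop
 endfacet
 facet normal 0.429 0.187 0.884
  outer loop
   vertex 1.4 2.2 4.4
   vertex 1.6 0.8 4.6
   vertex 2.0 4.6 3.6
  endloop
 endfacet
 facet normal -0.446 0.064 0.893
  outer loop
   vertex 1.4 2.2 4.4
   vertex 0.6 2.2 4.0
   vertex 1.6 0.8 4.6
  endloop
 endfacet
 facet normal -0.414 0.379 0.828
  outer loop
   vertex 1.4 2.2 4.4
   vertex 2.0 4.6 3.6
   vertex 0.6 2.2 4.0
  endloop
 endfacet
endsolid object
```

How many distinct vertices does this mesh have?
6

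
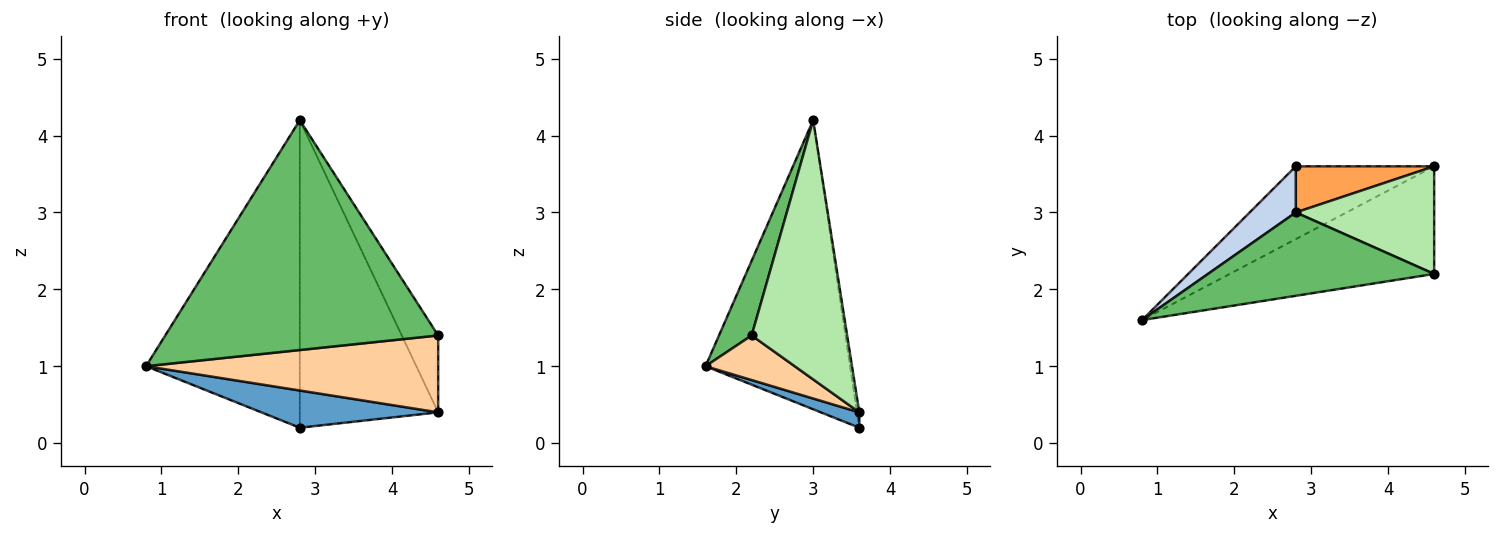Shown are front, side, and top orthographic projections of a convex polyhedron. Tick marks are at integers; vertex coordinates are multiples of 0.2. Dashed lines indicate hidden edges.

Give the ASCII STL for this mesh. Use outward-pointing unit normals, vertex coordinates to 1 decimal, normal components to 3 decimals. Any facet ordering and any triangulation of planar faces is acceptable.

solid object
 facet normal 0.098 -0.453 -0.886
  outer loop
   vertex 2.8 3.6 0.2
   vertex 4.6 3.6 0.4
   vertex 0.8 1.6 1.0
  endloop
 endfacet
 facet normal -0.681 0.724 0.109
  outer loop
   vertex 2.8 3.0 4.2
   vertex 2.8 3.6 0.2
   vertex 0.8 1.6 1.0
  endloop
 endfacet
 facet normal -0.016 0.989 0.148
  outer loop
   vertex 2.8 3.0 4.2
   vertex 4.6 3.6 0.4
   vertex 2.8 3.6 0.2
  endloop
 endfacet
 facet normal 0.175 -0.572 -0.801
  outer loop
   vertex 4.6 2.2 1.4
   vertex 0.8 1.6 1.0
   vertex 4.6 3.6 0.4
  endloop
 endfacet
 facet normal 0.112 -0.934 0.339
  outer loop
   vertex 4.6 2.2 1.4
   vertex 2.8 3.0 4.2
   vertex 0.8 1.6 1.0
  endloop
 endfacet
 facet normal 0.836 0.319 0.446
  outer loop
   vertex 4.6 2.2 1.4
   vertex 4.6 3.6 0.4
   vertex 2.8 3.0 4.2
  endloop
 endfacet
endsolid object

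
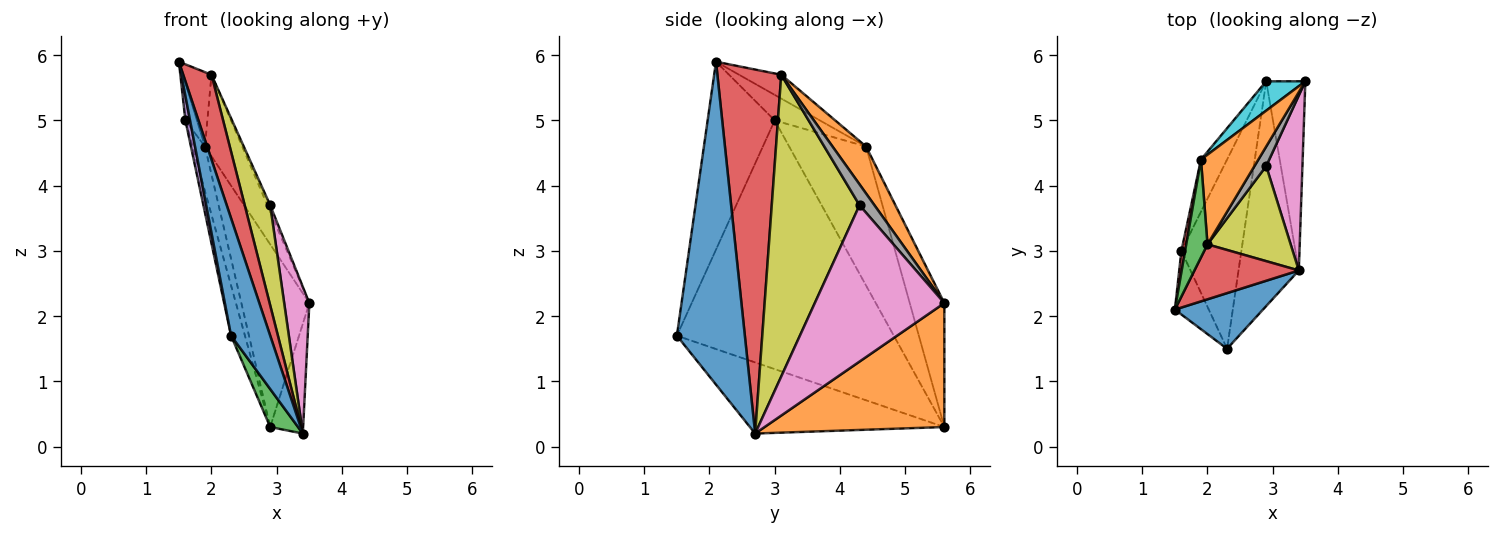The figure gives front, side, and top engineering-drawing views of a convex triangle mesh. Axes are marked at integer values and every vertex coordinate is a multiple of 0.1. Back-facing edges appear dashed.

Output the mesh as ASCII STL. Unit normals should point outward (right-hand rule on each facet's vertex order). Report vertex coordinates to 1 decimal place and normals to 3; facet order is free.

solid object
 facet normal 0.843 -0.486 0.230
  outer loop
   vertex 2.3 1.5 1.7
   vertex 3.4 2.7 0.2
   vertex 1.5 2.1 5.9
  endloop
 endfacet
 facet normal 0.939 0.172 -0.297
  outer loop
   vertex 2.9 5.6 0.3
   vertex 3.5 5.6 2.2
   vertex 3.4 2.7 0.2
  endloop
 endfacet
 facet normal -0.758 -0.109 -0.643
  outer loop
   vertex 2.9 5.6 0.3
   vertex 3.4 2.7 0.2
   vertex 2.3 1.5 1.7
  endloop
 endfacet
 facet normal 0.885 -0.392 0.254
  outer loop
   vertex 2.0 3.1 5.7
   vertex 1.5 2.1 5.9
   vertex 3.4 2.7 0.2
  endloop
 endfacet
 facet normal -0.982 -0.068 -0.177
  outer loop
   vertex 1.6 3.0 5.0
   vertex 2.3 1.5 1.7
   vertex 1.5 2.1 5.9
  endloop
 endfacet
 facet normal -0.970 0.062 -0.234
  outer loop
   vertex 1.6 3.0 5.0
   vertex 2.9 5.6 0.3
   vertex 2.3 1.5 1.7
  endloop
 endfacet
 facet normal 0.957 -0.186 0.222
  outer loop
   vertex 2.9 4.3 3.7
   vertex 3.4 2.7 0.2
   vertex 3.5 5.6 2.2
  endloop
 endfacet
 facet normal 0.860 0.161 0.484
  outer loop
   vertex 2.9 4.3 3.7
   vertex 3.5 5.6 2.2
   vertex 2.0 3.1 5.7
  endloop
 endfacet
 facet normal 0.928 -0.270 0.256
  outer loop
   vertex 2.9 4.3 3.7
   vertex 2.0 3.1 5.7
   vertex 3.4 2.7 0.2
  endloop
 endfacet
 facet normal -0.449 0.882 0.142
  outer loop
   vertex 1.9 4.4 4.6
   vertex 3.5 5.6 2.2
   vertex 2.9 5.6 0.3
  endloop
 endfacet
 facet normal -0.971 0.156 -0.182
  outer loop
   vertex 1.9 4.4 4.6
   vertex 2.9 5.6 0.3
   vertex 1.6 3.0 5.0
  endloop
 endfacet
 facet normal 0.518 0.575 0.633
  outer loop
   vertex 1.9 4.4 4.6
   vertex 2.0 3.1 5.7
   vertex 3.5 5.6 2.2
  endloop
 endfacet
 facet normal -0.666 0.452 0.594
  outer loop
   vertex 1.9 4.4 4.6
   vertex 1.5 2.1 5.9
   vertex 2.0 3.1 5.7
  endloop
 endfacet
 facet normal -0.960 0.245 0.139
  outer loop
   vertex 1.9 4.4 4.6
   vertex 1.6 3.0 5.0
   vertex 1.5 2.1 5.9
  endloop
 endfacet
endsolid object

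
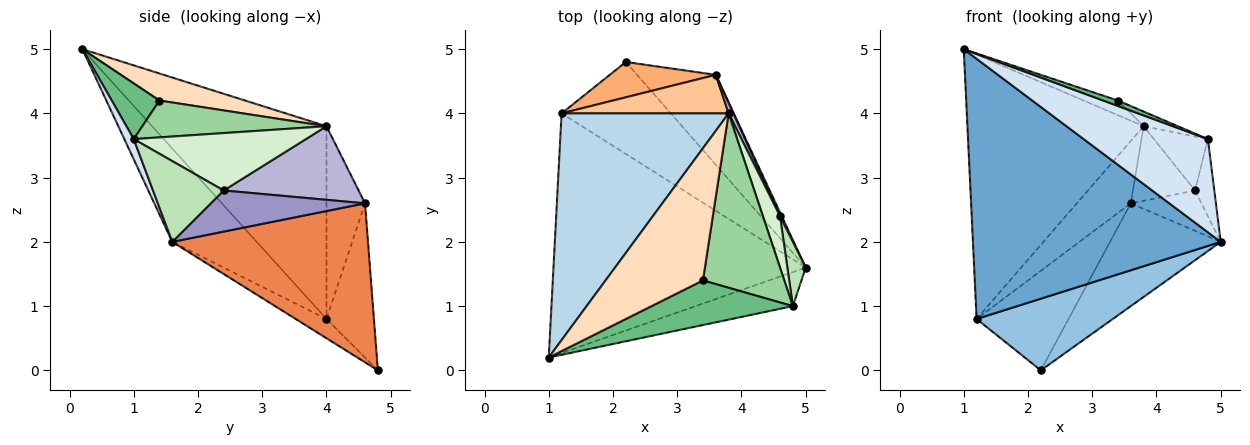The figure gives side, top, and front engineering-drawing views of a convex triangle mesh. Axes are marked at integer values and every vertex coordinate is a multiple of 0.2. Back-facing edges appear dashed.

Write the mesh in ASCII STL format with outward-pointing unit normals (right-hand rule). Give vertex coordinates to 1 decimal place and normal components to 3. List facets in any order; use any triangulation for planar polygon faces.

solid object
 facet normal -0.243 -0.713 -0.657
  outer loop
   vertex 1.2 4.0 0.8
   vertex 5.0 1.6 2.0
   vertex 1.0 0.2 5.0
  endloop
 endfacet
 facet normal -0.138 -0.609 -0.781
  outer loop
   vertex 1.2 4.0 0.8
   vertex 2.2 4.8 0.0
   vertex 5.0 1.6 2.0
  endloop
 endfacet
 facet normal -0.601 0.607 0.521
  outer loop
   vertex 3.8 4.0 3.8
   vertex 1.2 4.0 0.8
   vertex 1.0 0.2 5.0
  endloop
 endfacet
 facet normal 0.071 -0.937 -0.342
  outer loop
   vertex 4.8 1.0 3.6
   vertex 1.0 0.2 5.0
   vertex 5.0 1.6 2.0
  endloop
 endfacet
 facet normal 0.799 0.452 -0.396
  outer loop
   vertex 3.6 4.6 2.6
   vertex 5.0 1.6 2.0
   vertex 2.2 4.8 0.0
  endloop
 endfacet
 facet normal -0.437 0.847 0.301
  outer loop
   vertex 3.6 4.6 2.6
   vertex 2.2 4.8 0.0
   vertex 1.2 4.0 0.8
  endloop
 endfacet
 facet normal -0.519 0.727 0.450
  outer loop
   vertex 3.6 4.6 2.6
   vertex 1.2 4.0 0.8
   vertex 3.8 4.0 3.8
  endloop
 endfacet
 facet normal 0.266 0.106 0.958
  outer loop
   vertex 3.4 1.4 4.2
   vertex 3.8 4.0 3.8
   vertex 1.0 0.2 5.0
  endloop
 endfacet
 facet normal 0.364 -0.112 0.925
  outer loop
   vertex 3.4 1.4 4.2
   vertex 1.0 0.2 5.0
   vertex 4.8 1.0 3.6
  endloop
 endfacet
 facet normal 0.411 0.076 0.908
  outer loop
   vertex 3.4 1.4 4.2
   vertex 4.8 1.0 3.6
   vertex 3.8 4.0 3.8
  endloop
 endfacet
 facet normal 0.942 0.257 0.214
  outer loop
   vertex 4.6 2.4 2.8
   vertex 4.8 1.0 3.6
   vertex 5.0 1.6 2.0
  endloop
 endfacet
 facet normal 0.918 0.288 0.274
  outer loop
   vertex 4.6 2.4 2.8
   vertex 3.8 4.0 3.8
   vertex 4.8 1.0 3.6
  endloop
 endfacet
 facet normal 0.908 0.416 0.038
  outer loop
   vertex 4.6 2.4 2.8
   vertex 5.0 1.6 2.0
   vertex 3.6 4.6 2.6
  endloop
 endfacet
 facet normal 0.907 0.417 0.058
  outer loop
   vertex 4.6 2.4 2.8
   vertex 3.6 4.6 2.6
   vertex 3.8 4.0 3.8
  endloop
 endfacet
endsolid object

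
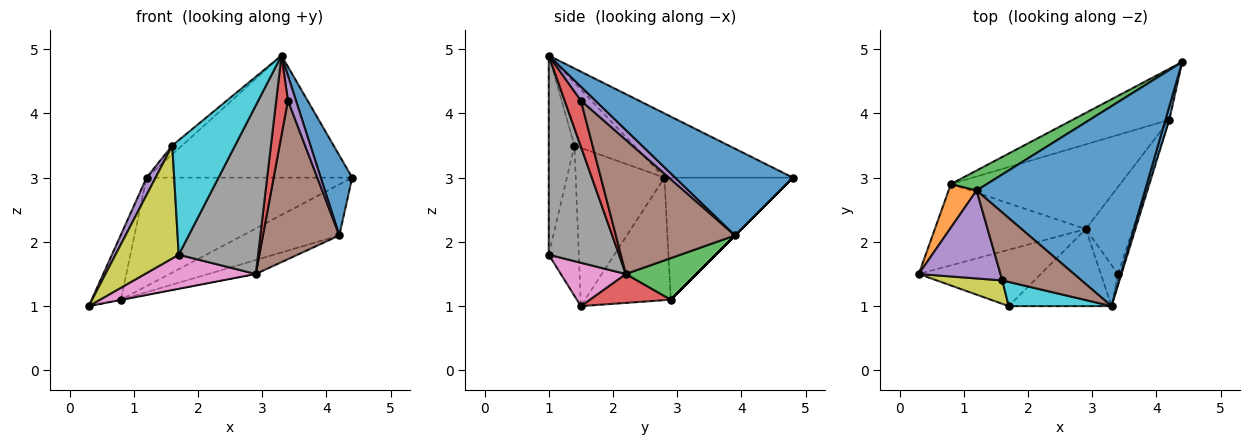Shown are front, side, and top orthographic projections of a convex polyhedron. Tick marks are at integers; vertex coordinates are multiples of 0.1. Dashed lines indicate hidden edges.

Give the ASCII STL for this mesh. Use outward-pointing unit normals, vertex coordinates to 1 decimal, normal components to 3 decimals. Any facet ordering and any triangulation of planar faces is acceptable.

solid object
 facet normal -0.310 0.495 0.812
  outer loop
   vertex 1.2 2.8 3.0
   vertex 3.3 1.0 4.9
   vertex 4.4 4.8 3.0
  endloop
 endfacet
 facet normal -0.925 0.315 0.211
  outer loop
   vertex 0.8 2.9 1.1
   vertex 0.3 1.5 1.0
   vertex 1.2 2.8 3.0
  endloop
 endfacet
 facet normal -0.524 0.838 0.154
  outer loop
   vertex 0.8 2.9 1.1
   vertex 1.2 2.8 3.0
   vertex 4.4 4.8 3.0
  endloop
 endfacet
 facet normal 0.188 0.003 -0.982
  outer loop
   vertex 0.8 2.9 1.1
   vertex 2.9 2.2 1.5
   vertex 0.3 1.5 1.0
  endloop
 endfacet
 facet normal -0.885 -0.090 0.457
  outer loop
   vertex 1.6 1.4 3.5
   vertex 1.2 2.8 3.0
   vertex 0.3 1.5 1.0
  endloop
 endfacet
 facet normal -0.618 0.102 0.780
  outer loop
   vertex 1.6 1.4 3.5
   vertex 3.3 1.0 4.9
   vertex 1.2 2.8 3.0
  endloop
 endfacet
 facet normal 0.291 -0.495 -0.819
  outer loop
   vertex 1.7 1.0 1.8
   vertex 0.3 1.5 1.0
   vertex 2.9 2.2 1.5
  endloop
 endfacet
 facet normal 0.627 -0.708 -0.324
  outer loop
   vertex 1.7 1.0 1.8
   vertex 2.9 2.2 1.5
   vertex 3.3 1.0 4.9
  endloop
 endfacet
 facet normal -0.422 -0.888 0.184
  outer loop
   vertex 1.7 1.0 1.8
   vertex 1.6 1.4 3.5
   vertex 0.3 1.5 1.0
  endloop
 endfacet
 facet normal -0.372 -0.908 0.192
  outer loop
   vertex 1.7 1.0 1.8
   vertex 3.3 1.0 4.9
   vertex 1.6 1.4 3.5
  endloop
 endfacet
 facet normal 0.965 -0.258 0.043
  outer loop
   vertex 4.2 3.9 2.1
   vertex 4.4 4.8 3.0
   vertex 3.3 1.0 4.9
  endloop
 endfacet
 facet normal 0.000 0.707 -0.707
  outer loop
   vertex 4.2 3.9 2.1
   vertex 0.8 2.9 1.1
   vertex 4.4 4.8 3.0
  endloop
 endfacet
 facet normal 0.235 0.158 -0.959
  outer loop
   vertex 4.2 3.9 2.1
   vertex 2.9 2.2 1.5
   vertex 0.8 2.9 1.1
  endloop
 endfacet
 facet normal 0.777 -0.560 -0.289
  outer loop
   vertex 3.4 1.5 4.2
   vertex 3.3 1.0 4.9
   vertex 2.9 2.2 1.5
  endloop
 endfacet
 facet normal 0.853 -0.474 -0.217
  outer loop
   vertex 3.4 1.5 4.2
   vertex 4.2 3.9 2.1
   vertex 3.3 1.0 4.9
  endloop
 endfacet
 facet normal 0.807 -0.517 -0.284
  outer loop
   vertex 3.4 1.5 4.2
   vertex 2.9 2.2 1.5
   vertex 4.2 3.9 2.1
  endloop
 endfacet
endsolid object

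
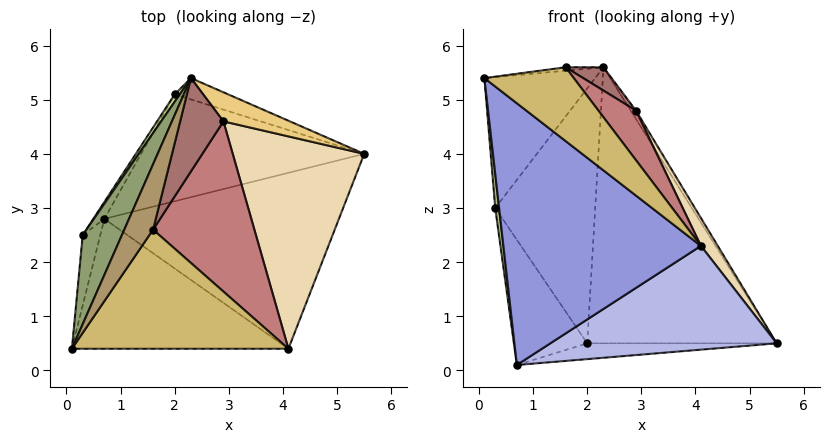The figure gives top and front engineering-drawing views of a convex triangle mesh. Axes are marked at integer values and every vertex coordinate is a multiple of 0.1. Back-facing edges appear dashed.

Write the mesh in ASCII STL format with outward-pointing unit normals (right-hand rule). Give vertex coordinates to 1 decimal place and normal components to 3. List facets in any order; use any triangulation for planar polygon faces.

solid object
 facet normal 0.299 0.951 -0.074
  outer loop
   vertex 2.0 5.1 0.5
   vertex 2.3 5.4 5.6
   vertex 5.5 4.0 0.5
  endloop
 endfacet
 facet normal 0.046 0.146 -0.988
  outer loop
   vertex 2.0 5.1 0.5
   vertex 5.5 4.0 0.5
   vertex 0.7 2.8 0.1
  endloop
 endfacet
 facet normal -0.326 -0.847 -0.420
  outer loop
   vertex 4.1 0.4 2.3
   vertex 0.1 0.4 5.4
   vertex 0.7 2.8 0.1
  endloop
 endfacet
 facet normal 0.195 -0.498 -0.845
  outer loop
   vertex 4.1 0.4 2.3
   vertex 0.7 2.8 0.1
   vertex 5.5 4.0 0.5
  endloop
 endfacet
 facet normal -0.888 0.380 0.259
  outer loop
   vertex 0.3 2.5 3.0
   vertex 0.1 0.4 5.4
   vertex 2.3 5.4 5.6
  endloop
 endfacet
 facet normal -0.987 -0.070 -0.143
  outer loop
   vertex 0.3 2.5 3.0
   vertex 0.7 2.8 0.1
   vertex 0.1 0.4 5.4
  endloop
 endfacet
 facet normal -0.830 0.558 0.016
  outer loop
   vertex 0.3 2.5 3.0
   vertex 2.3 5.4 5.6
   vertex 2.0 5.1 0.5
  endloop
 endfacet
 facet normal -0.864 0.500 -0.067
  outer loop
   vertex 0.3 2.5 3.0
   vertex 2.0 5.1 0.5
   vertex 0.7 2.8 0.1
  endloop
 endfacet
 facet normal -0.206 0.051 0.977
  outer loop
   vertex 1.6 2.6 5.6
   vertex 2.3 5.4 5.6
   vertex 0.1 0.4 5.4
  endloop
 endfacet
 facet normal 0.550 -0.440 0.710
  outer loop
   vertex 1.6 2.6 5.6
   vertex 0.1 0.4 5.4
   vertex 4.1 0.4 2.3
  endloop
 endfacet
 facet normal 0.856 0.145 0.497
  outer loop
   vertex 2.9 4.6 4.8
   vertex 5.5 4.0 0.5
   vertex 2.3 5.4 5.6
  endloop
 endfacet
 facet normal 0.849 -0.069 0.523
  outer loop
   vertex 2.9 4.6 4.8
   vertex 4.1 0.4 2.3
   vertex 5.5 4.0 0.5
  endloop
 endfacet
 facet normal 0.696 -0.174 0.696
  outer loop
   vertex 2.9 4.6 4.8
   vertex 2.3 5.4 5.6
   vertex 1.6 2.6 5.6
  endloop
 endfacet
 facet normal 0.714 -0.196 0.672
  outer loop
   vertex 2.9 4.6 4.8
   vertex 1.6 2.6 5.6
   vertex 4.1 0.4 2.3
  endloop
 endfacet
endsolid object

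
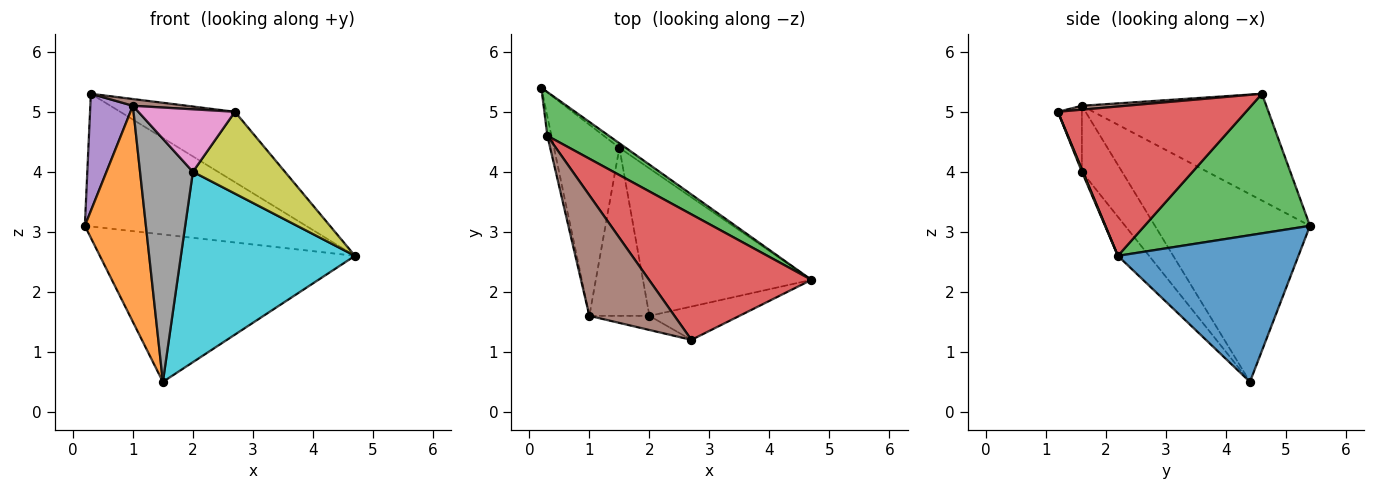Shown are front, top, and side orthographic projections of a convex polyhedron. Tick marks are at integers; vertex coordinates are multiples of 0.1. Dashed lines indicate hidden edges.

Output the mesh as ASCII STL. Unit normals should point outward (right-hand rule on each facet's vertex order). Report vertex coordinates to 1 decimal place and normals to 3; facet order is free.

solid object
 facet normal 0.577 0.816 -0.025
  outer loop
   vertex 1.5 4.4 0.5
   vertex 0.2 5.4 3.1
   vertex 4.7 2.2 2.6
  endloop
 endfacet
 facet normal -0.885 -0.349 -0.308
  outer loop
   vertex 1.0 1.6 5.1
   vertex 0.2 5.4 3.1
   vertex 1.5 4.4 0.5
  endloop
 endfacet
 facet normal 0.579 0.774 0.255
  outer loop
   vertex 0.3 4.6 5.3
   vertex 4.7 2.2 2.6
   vertex 0.2 5.4 3.1
  endloop
 endfacet
 facet normal 0.626 0.382 0.680
  outer loop
   vertex 0.3 4.6 5.3
   vertex 2.7 1.2 5.0
   vertex 4.7 2.2 2.6
  endloop
 endfacet
 facet normal -0.974 -0.225 -0.037
  outer loop
   vertex 0.3 4.6 5.3
   vertex 0.2 5.4 3.1
   vertex 1.0 1.6 5.1
  endloop
 endfacet
 facet normal 0.046 -0.056 0.997
  outer loop
   vertex 0.3 4.6 5.3
   vertex 1.0 1.6 5.1
   vertex 2.7 1.2 5.0
  endloop
 endfacet
 facet normal -0.236 -0.948 -0.214
  outer loop
   vertex 2.0 1.6 4.0
   vertex 2.7 1.2 5.0
   vertex 1.0 1.6 5.1
  endloop
 endfacet
 facet normal -0.530 -0.697 -0.482
  outer loop
   vertex 2.0 1.6 4.0
   vertex 1.0 1.6 5.1
   vertex 1.5 4.4 0.5
  endloop
 endfacet
 facet normal 0.010 -0.926 -0.377
  outer loop
   vertex 2.0 1.6 4.0
   vertex 4.7 2.2 2.6
   vertex 2.7 1.2 5.0
  endloop
 endfacet
 facet normal -0.140 -0.783 -0.606
  outer loop
   vertex 2.0 1.6 4.0
   vertex 1.5 4.4 0.5
   vertex 4.7 2.2 2.6
  endloop
 endfacet
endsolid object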